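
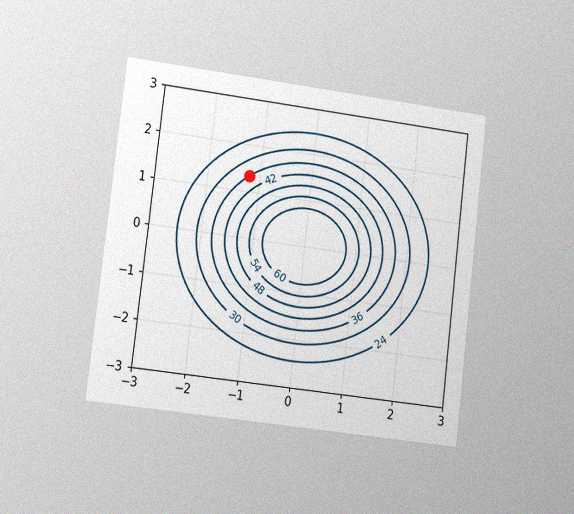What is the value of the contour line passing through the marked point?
The chart is tilted about 7° clockwise and viewed slightly from the left, with some photo noise. The marked point sits on the contour labelled 36.

36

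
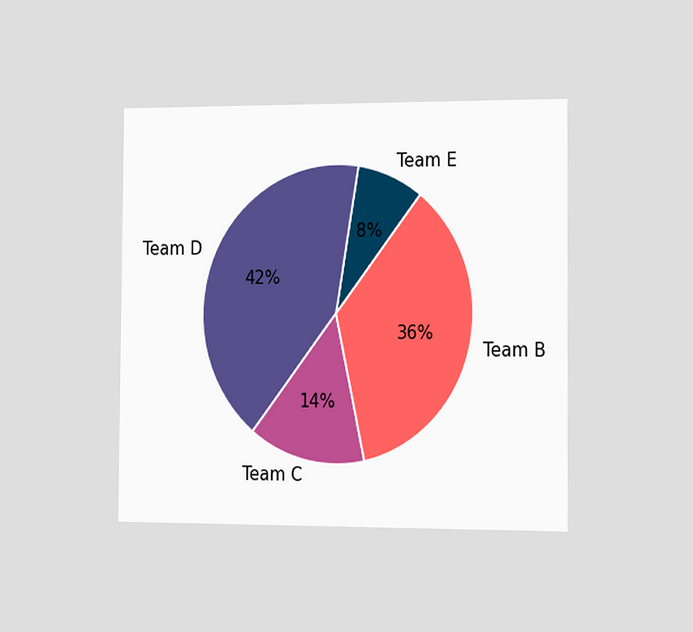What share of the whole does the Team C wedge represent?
14%

The chart is viewed slightly from the right. The Team C slice takes up 14% of the pie.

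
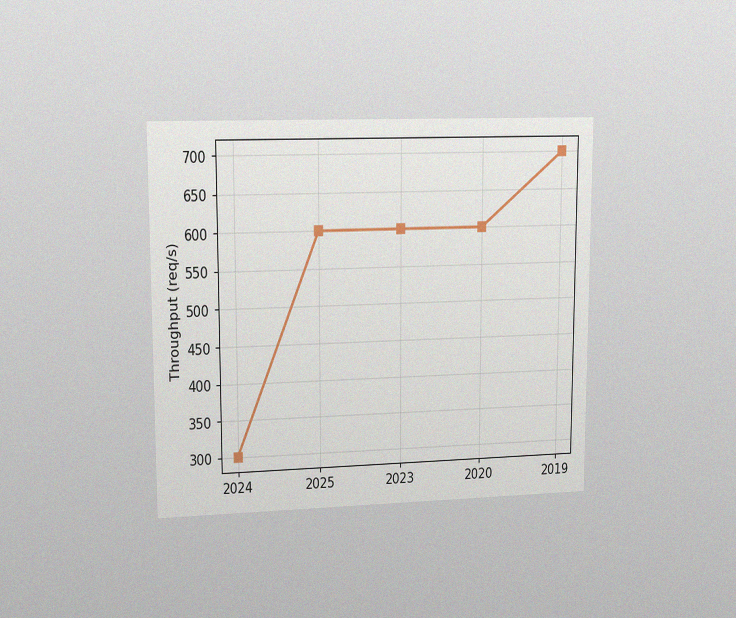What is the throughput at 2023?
600req/s

The chart is viewed at a slight angle, with some photo noise. At 2023, the line is at 600req/s.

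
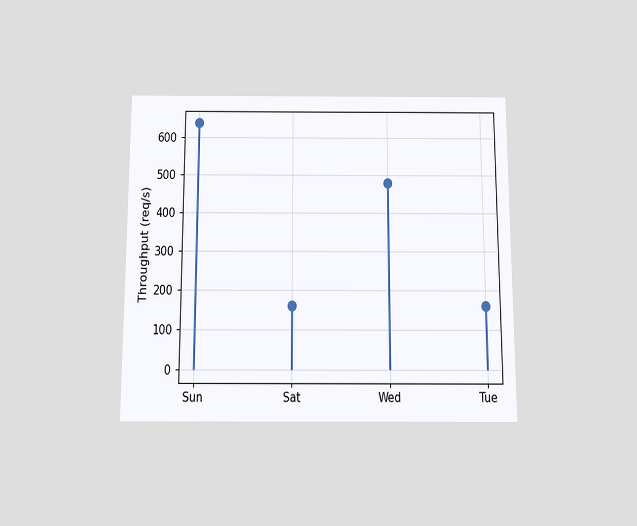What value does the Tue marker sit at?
160req/s

The chart is viewed slightly from below. The Tue marker sits at 160req/s.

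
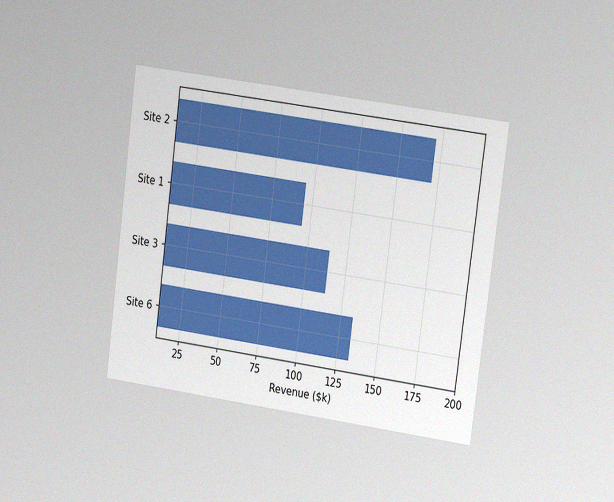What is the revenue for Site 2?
$171k

The chart is tilted about 8° clockwise and viewed slightly from the right, with some photo noise. Reading along the chart's x-axis, the Site 2 bar reaches $171k.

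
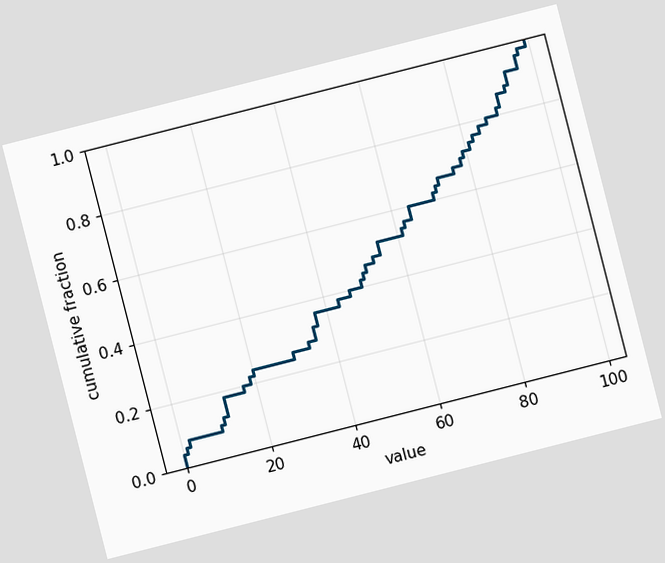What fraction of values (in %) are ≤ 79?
72%

The chart is tilted about 14° counter-clockwise. At x=79 the ECDF step is at 72%.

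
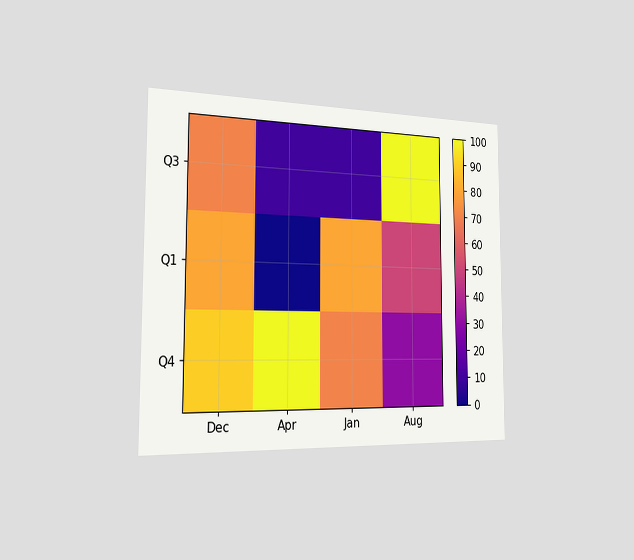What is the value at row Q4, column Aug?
The chart is viewed slightly from the left. Matching cell (Q4, Aug) against the colorbar gives 30.

30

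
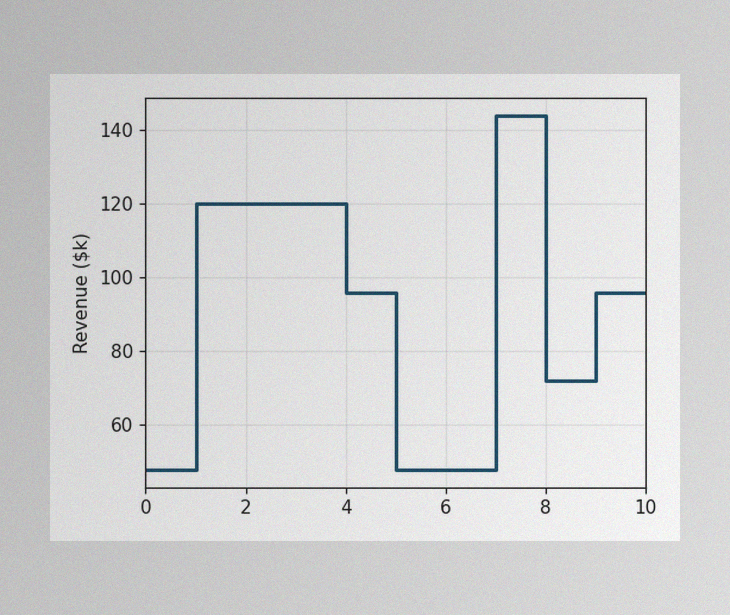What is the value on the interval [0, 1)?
The image has some photo noise and uneven lighting. On [0, 1) the step sits at $48k.

$48k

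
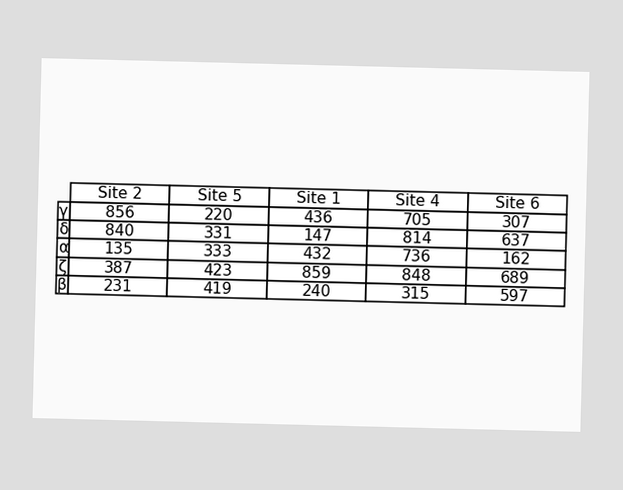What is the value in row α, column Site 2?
The (α, Site 2) cell reads 135.

135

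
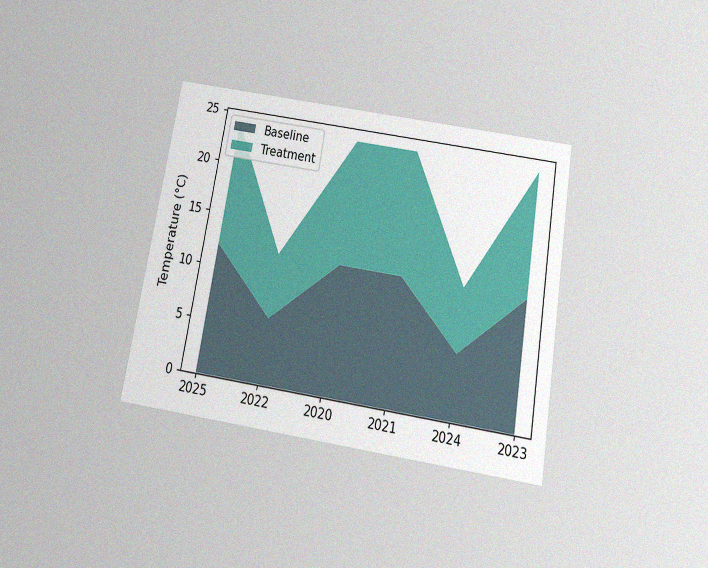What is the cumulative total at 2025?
24°C

The chart is tilted about 10° clockwise and viewed slightly from below, with some photo noise. The stacked total at 2025 reaches 24°C.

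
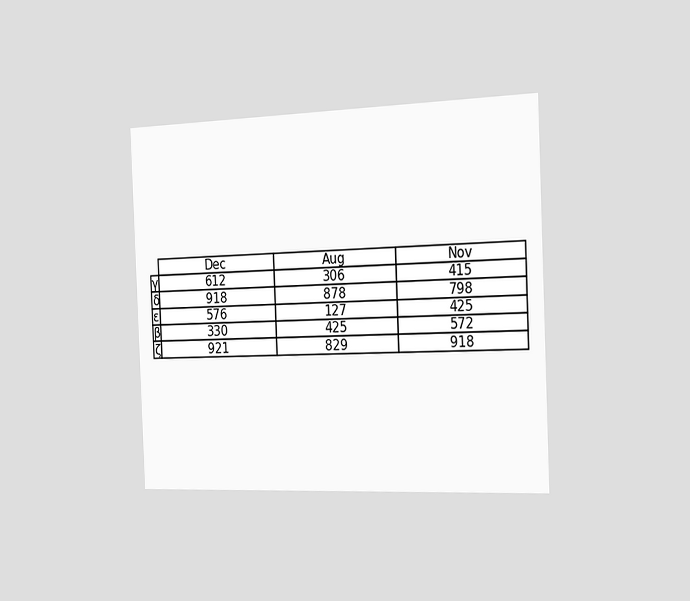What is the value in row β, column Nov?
572

The chart is tilted about 2° counter-clockwise and viewed slightly from the right. The (β, Nov) cell reads 572.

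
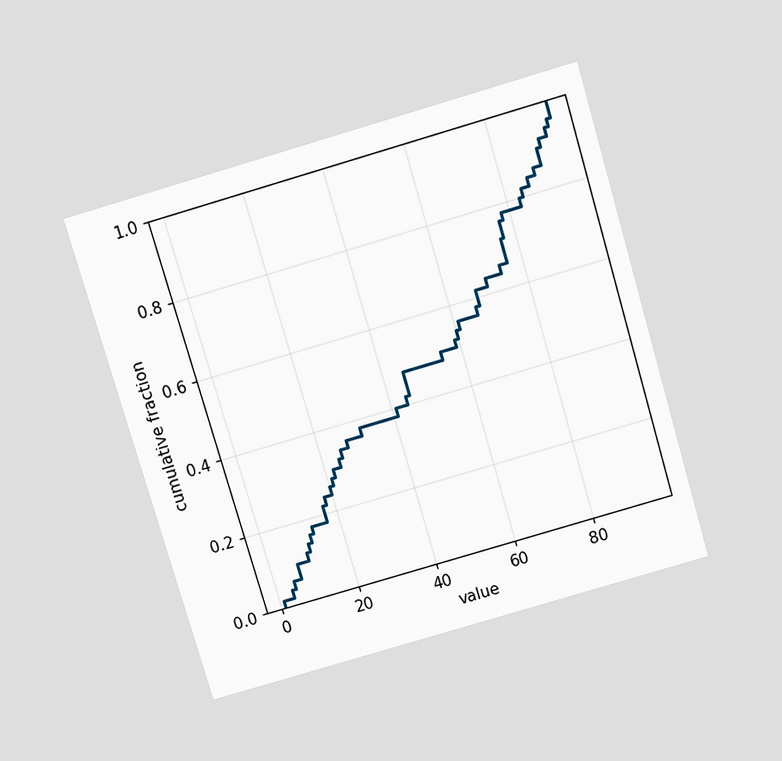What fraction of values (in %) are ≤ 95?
100%

The chart is tilted about 16° counter-clockwise and viewed slightly from above. At x=95 the ECDF step is at 100%.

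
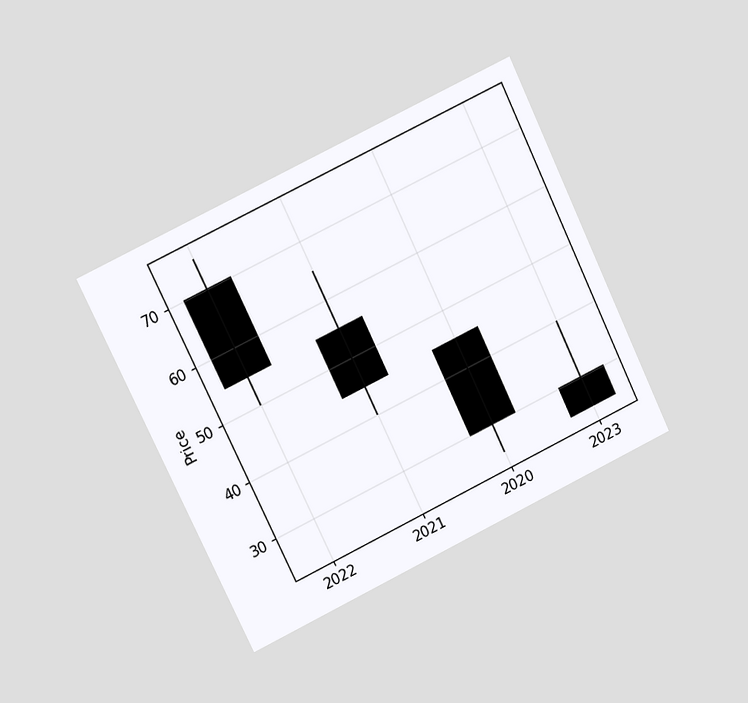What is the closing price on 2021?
45

The chart is tilted about 26° counter-clockwise and viewed at a slight angle. The 2021 candle closes at 45.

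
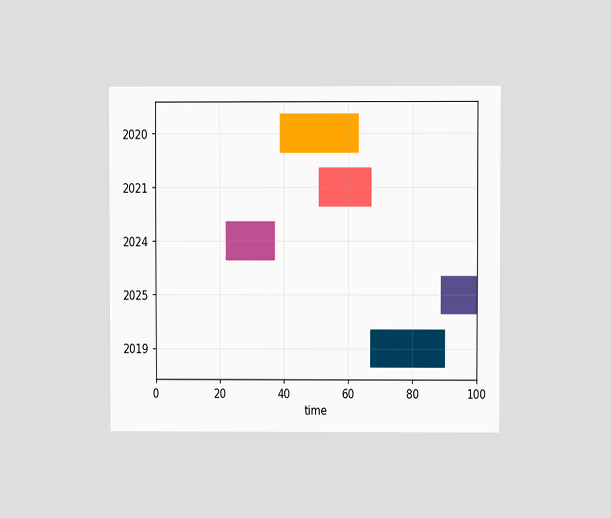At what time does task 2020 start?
39

The chart is viewed at a slight angle. The 2020 bar begins at t=39.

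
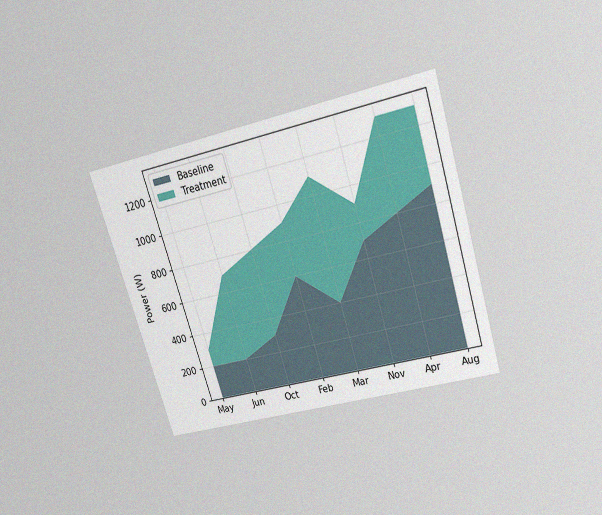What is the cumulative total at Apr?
The chart is tilted about 17° counter-clockwise and viewed slightly from above, with some photo noise. The stacked total at Apr reaches 1300W.

1300W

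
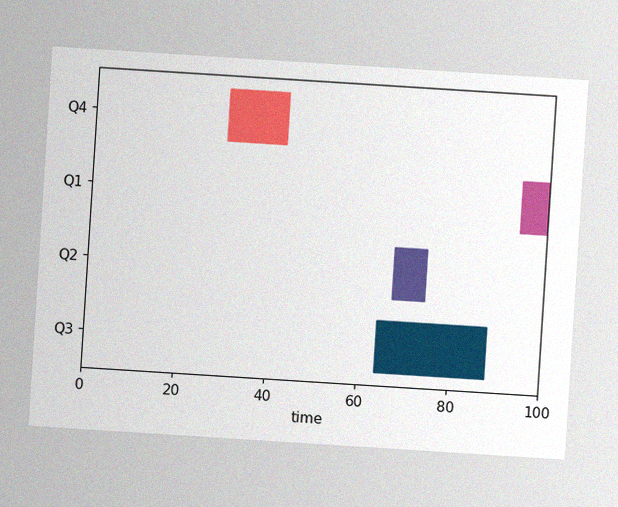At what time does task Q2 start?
The chart is tilted about 4° clockwise, with some photo noise. The Q2 bar begins at t=67.

67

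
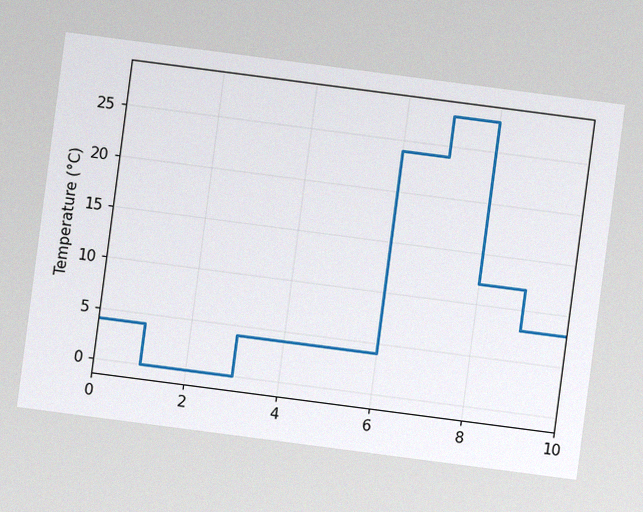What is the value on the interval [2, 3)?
The chart is tilted about 7° clockwise, with some photo noise. On [2, 3) the step sits at 0°C.

0°C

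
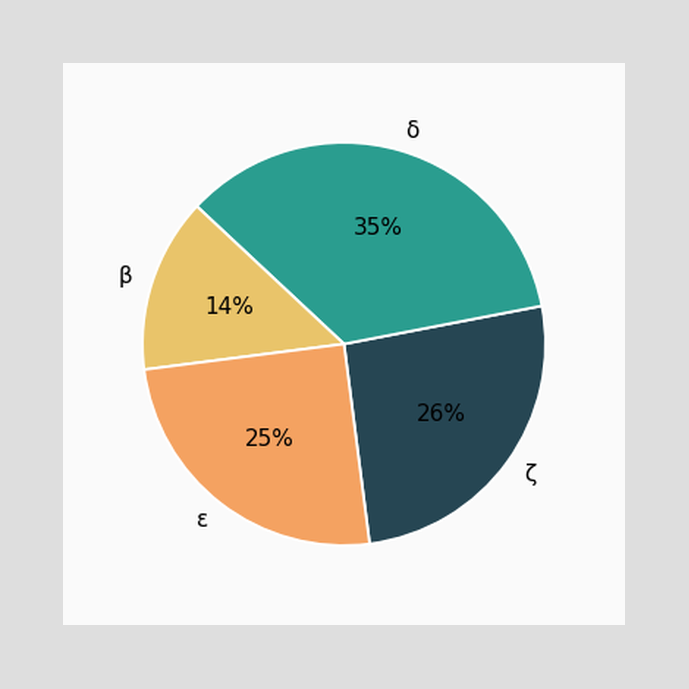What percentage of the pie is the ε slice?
The ε slice takes up 25% of the pie.

25%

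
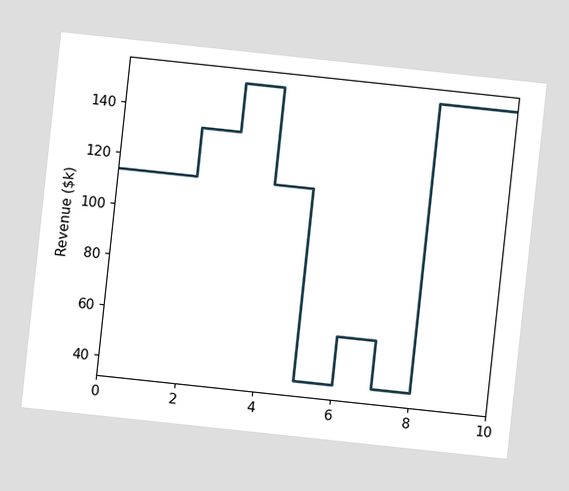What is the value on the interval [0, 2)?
$114k

The chart is tilted about 6° clockwise. On [0, 2) the step sits at $114k.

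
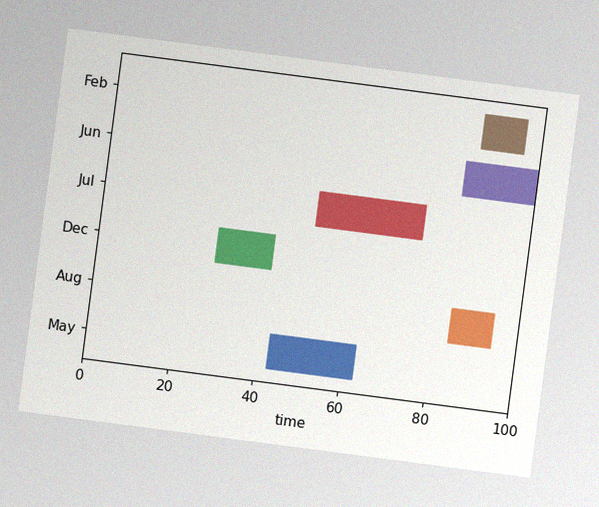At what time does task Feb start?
86

The chart is tilted about 7° clockwise, with some photo noise. The Feb bar begins at t=86.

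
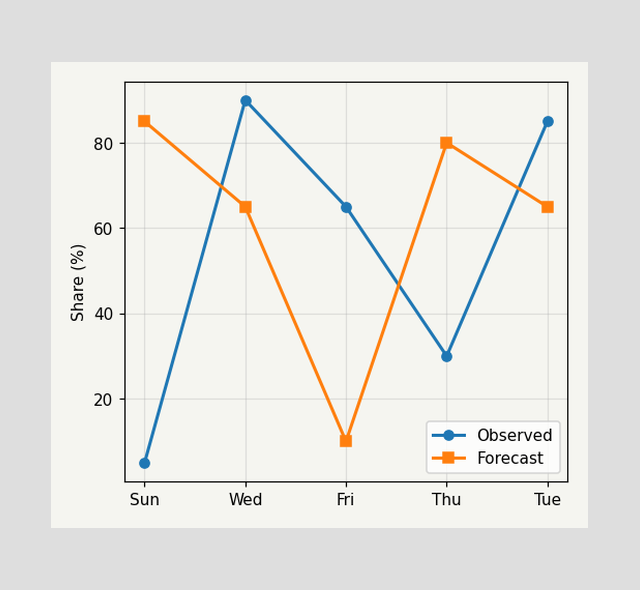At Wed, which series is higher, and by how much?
At Wed, Observed sits above the other line by 25%.

Observed, by 25%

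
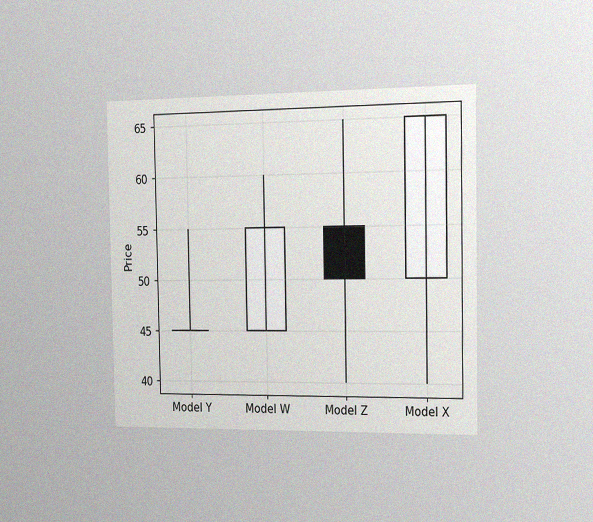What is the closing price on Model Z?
The chart is viewed slightly from the right, with some photo noise. The Model Z candle closes at 50.

50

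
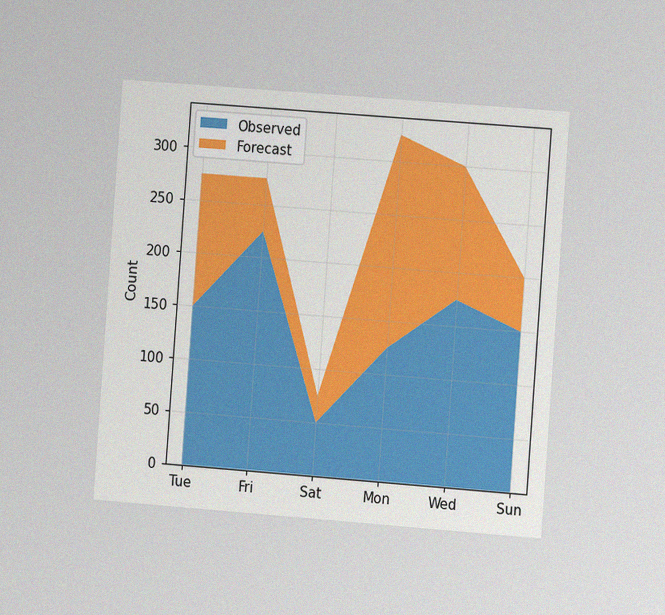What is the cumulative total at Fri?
The chart is tilted about 4° clockwise and viewed slightly from the right, with some photo noise. The stacked total at Fri reaches 275.

275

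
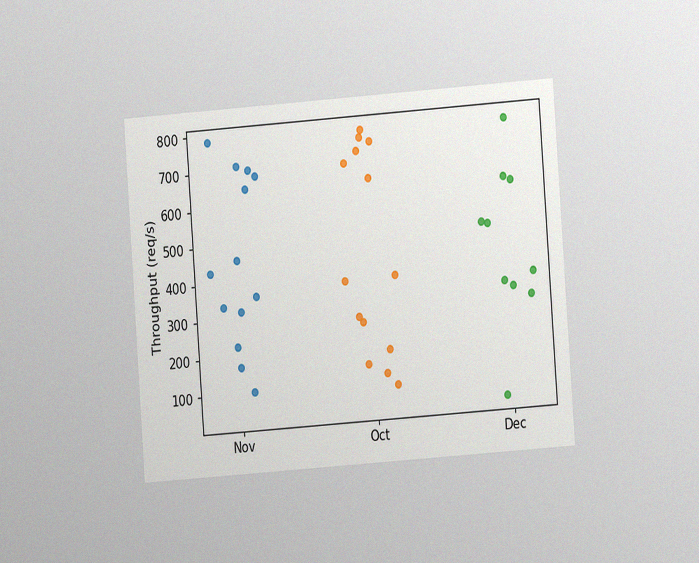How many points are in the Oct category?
14

The chart is tilted about 4° counter-clockwise and viewed at a slight angle, with some photo noise. Counting the markers in the Oct column gives 14.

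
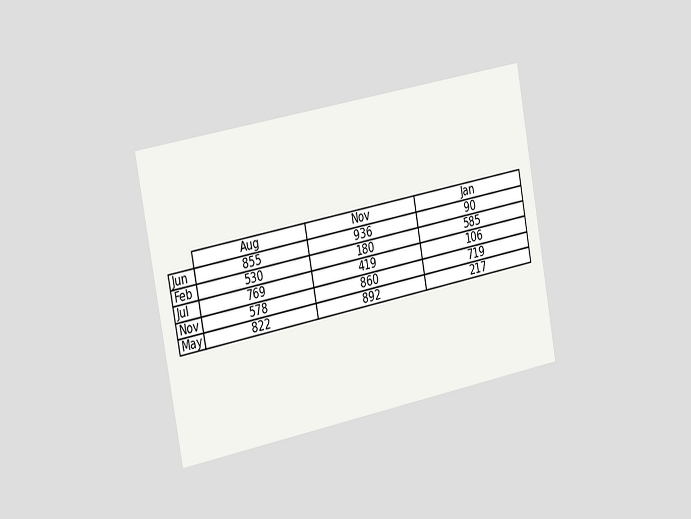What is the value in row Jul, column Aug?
The chart is tilted about 11° counter-clockwise and viewed slightly from the left. The (Jul, Aug) cell reads 769.

769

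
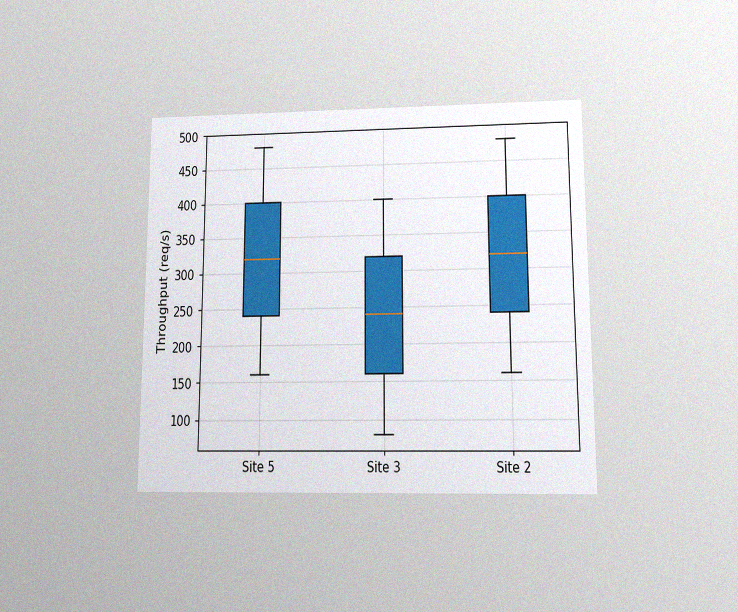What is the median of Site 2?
320req/s

The chart is viewed at a slight angle, with some photo noise. The median line in the Site 2 box sits at 320req/s.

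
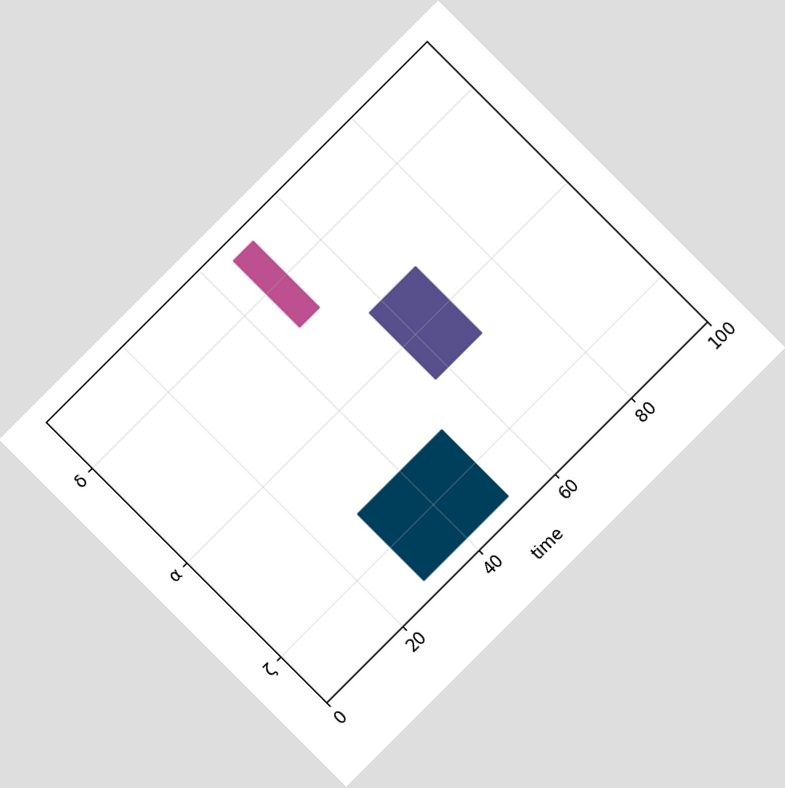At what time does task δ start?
46

The chart is tilted about 45° counter-clockwise. The δ bar begins at t=46.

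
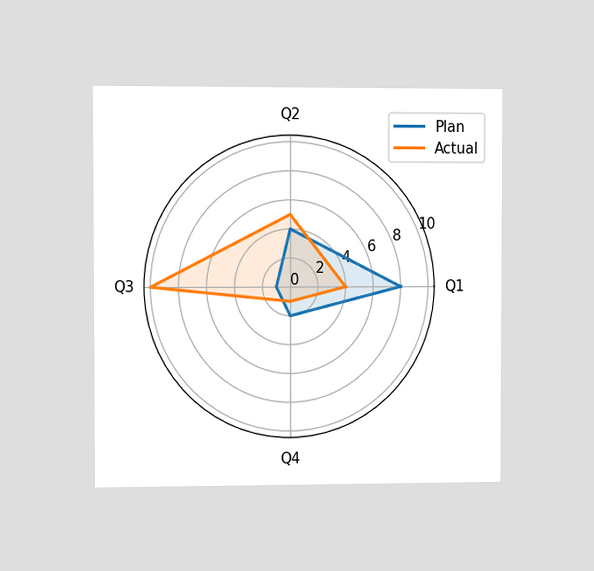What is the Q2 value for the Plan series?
The chart is viewed slightly from the left. On the Q2 axis, Plan reaches 4.

4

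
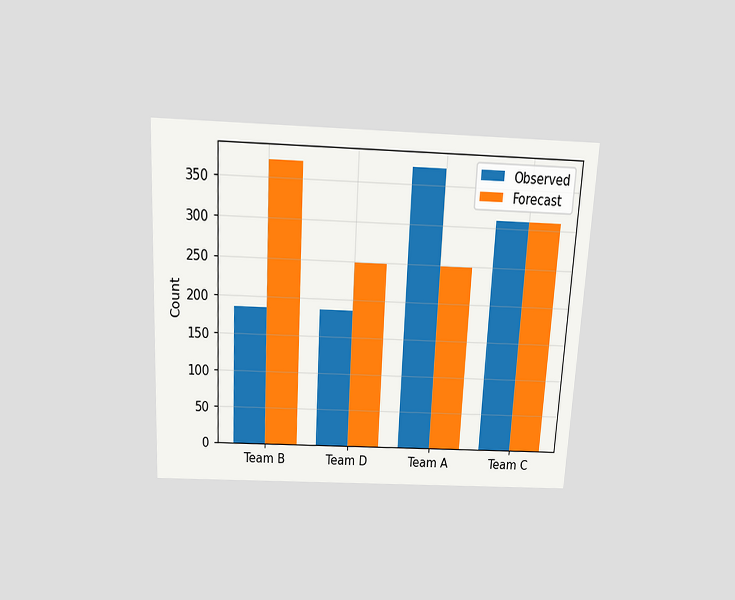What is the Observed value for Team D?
The chart is tilted about 3° clockwise and viewed slightly from above. The Observed bar at Team D reaches 186 on the y-axis.

186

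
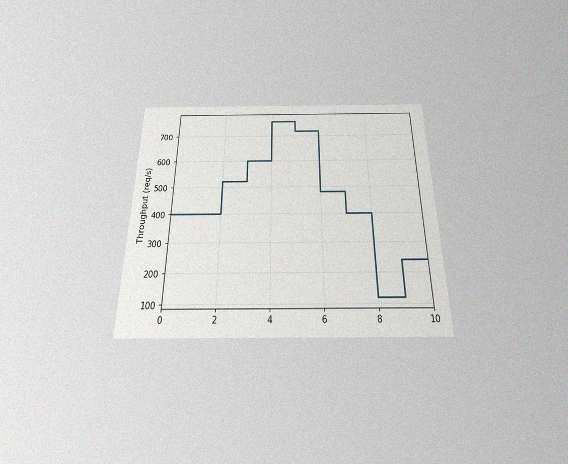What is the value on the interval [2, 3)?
The chart is viewed slightly from below, with some photo noise. On [2, 3) the step sits at 520req/s.

520req/s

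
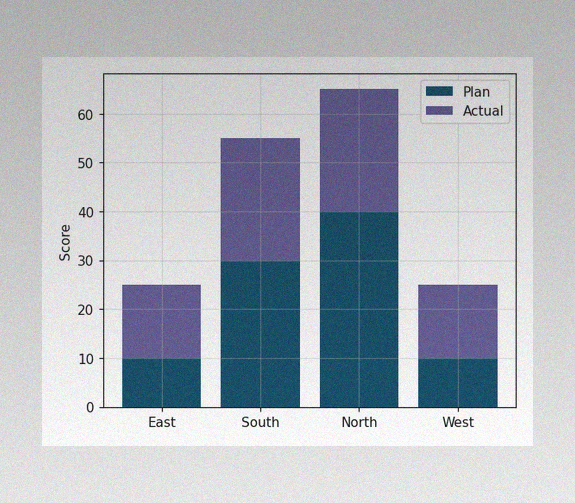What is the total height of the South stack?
The image has some photo noise and uneven lighting. The South stack's top reaches 55 on the y-axis.

55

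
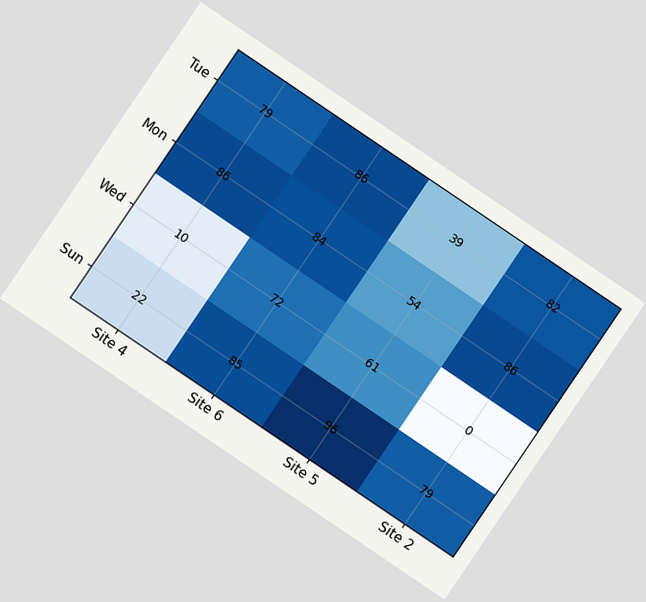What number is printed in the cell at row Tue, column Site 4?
The chart is tilted about 34° clockwise. The (Tue, Site 4) cell reads 79.

79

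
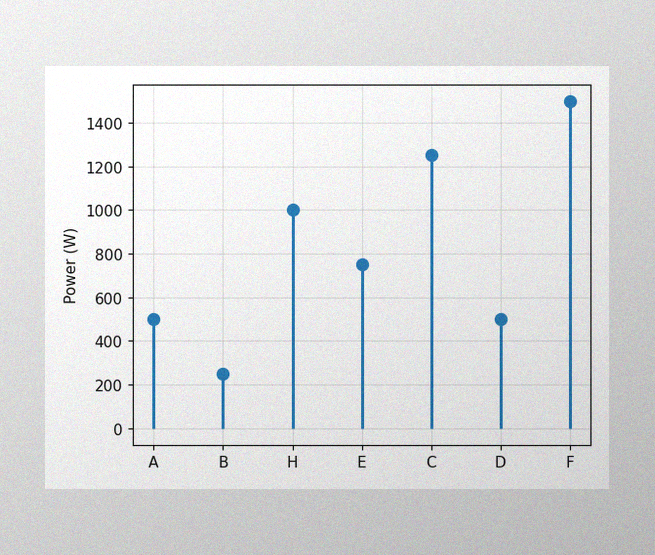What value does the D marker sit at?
The image has some photo noise and uneven lighting. The D marker sits at 500W.

500W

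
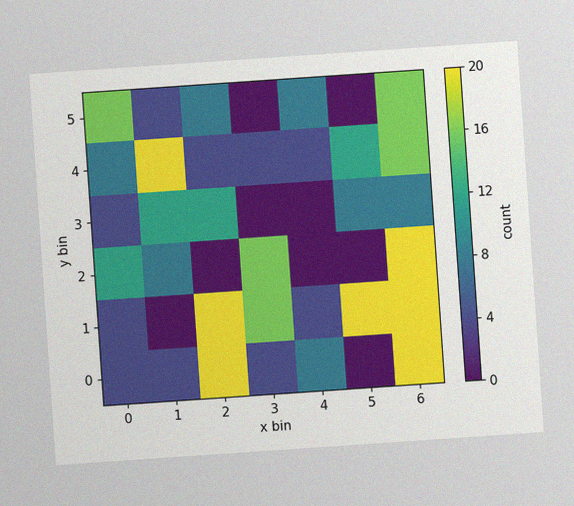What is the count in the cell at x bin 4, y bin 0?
The chart is tilted about 4° counter-clockwise, with some photo noise. Matching the cell (4, 0) against the colorbar gives 8.

8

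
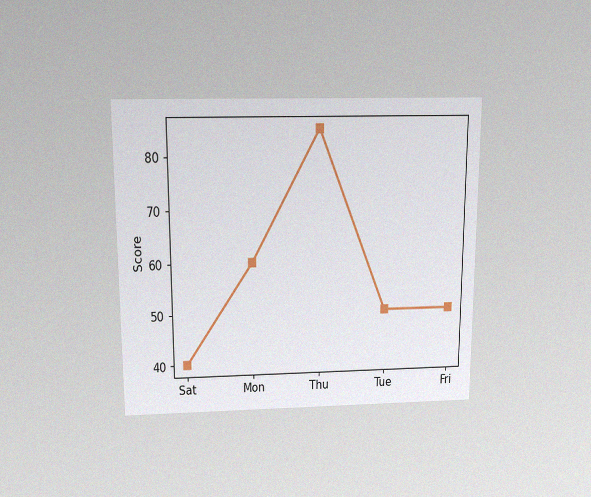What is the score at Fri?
50

The chart is viewed slightly from above, with some photo noise. At Fri, the line is at 50.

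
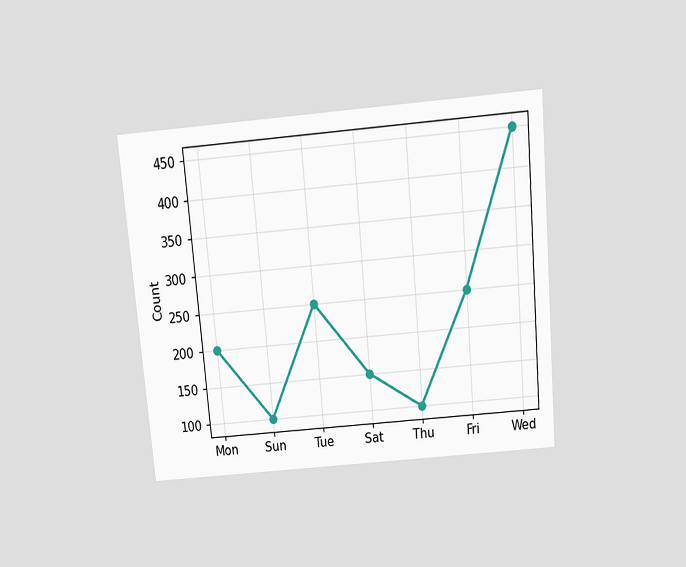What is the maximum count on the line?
450

The chart is tilted about 5° counter-clockwise and viewed slightly from above. The highest point is at Wed, and reading across to the y-axis gives 450.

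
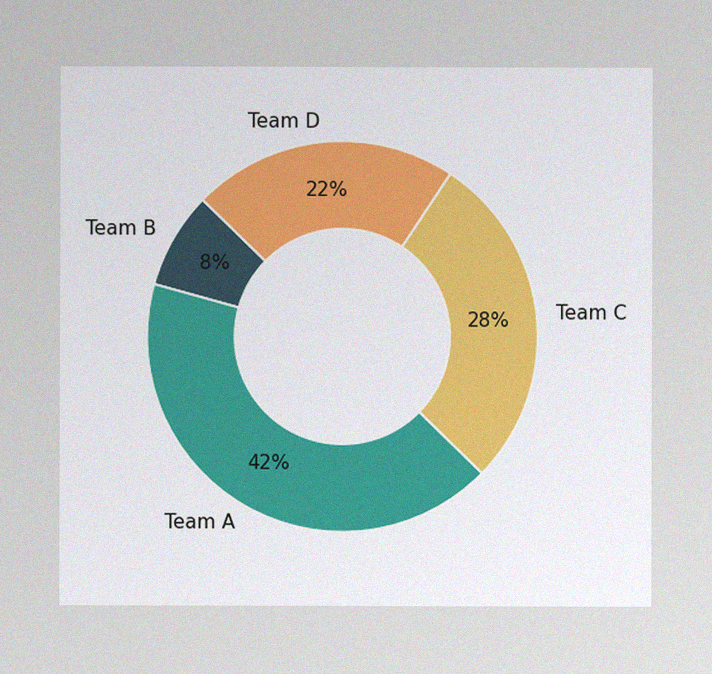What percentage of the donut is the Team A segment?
The image has some photo noise and uneven lighting. The Team A segment takes up 42% of the ring.

42%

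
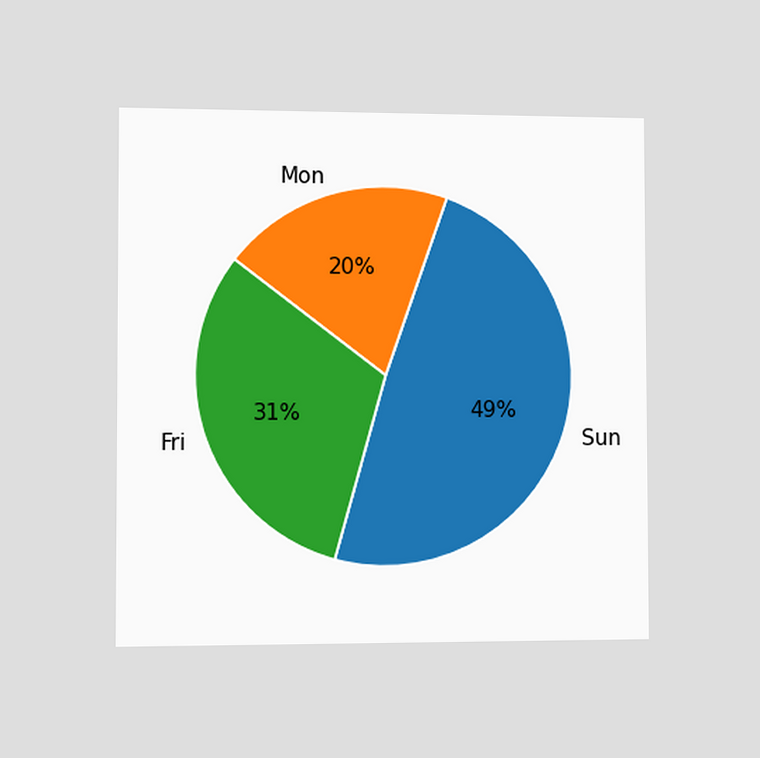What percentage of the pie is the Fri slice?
31%

The chart is viewed slightly from the left. The Fri slice takes up 31% of the pie.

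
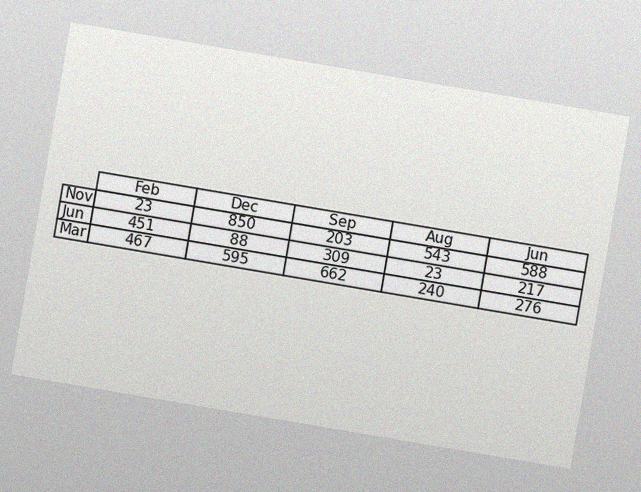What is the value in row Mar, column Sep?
The chart is tilted about 10° clockwise, with some photo noise. The (Mar, Sep) cell reads 662.

662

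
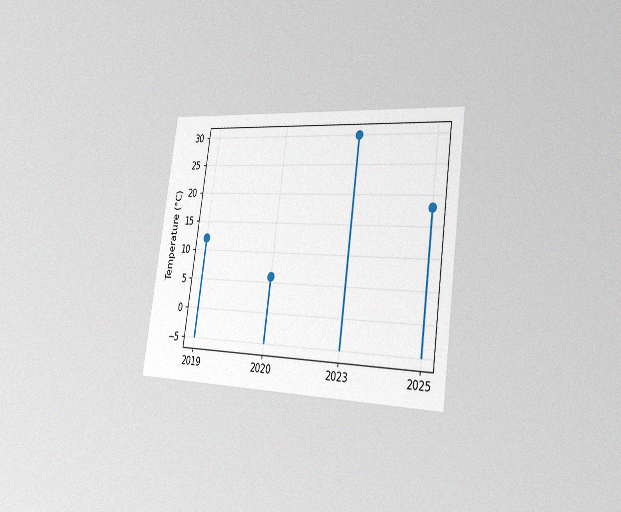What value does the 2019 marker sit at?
12°C

The chart is tilted about 8° clockwise and viewed slightly from the right, with some photo noise. The 2019 marker sits at 12°C.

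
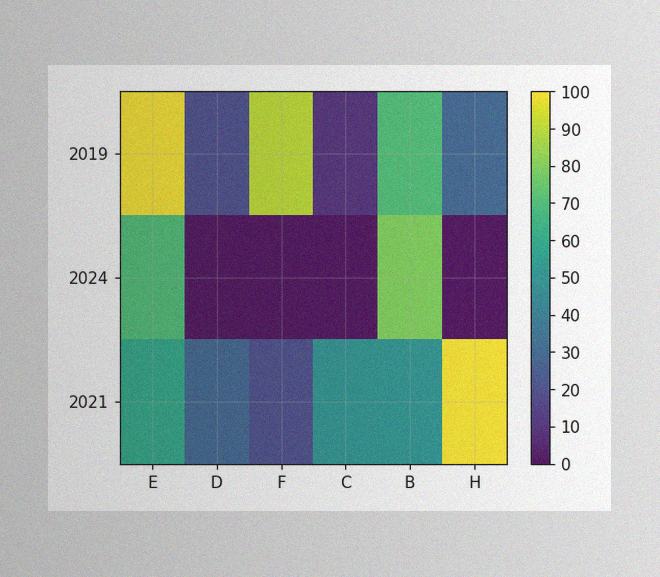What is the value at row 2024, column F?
0

The image has some photo noise and uneven lighting. Matching cell (2024, F) against the colorbar gives 0.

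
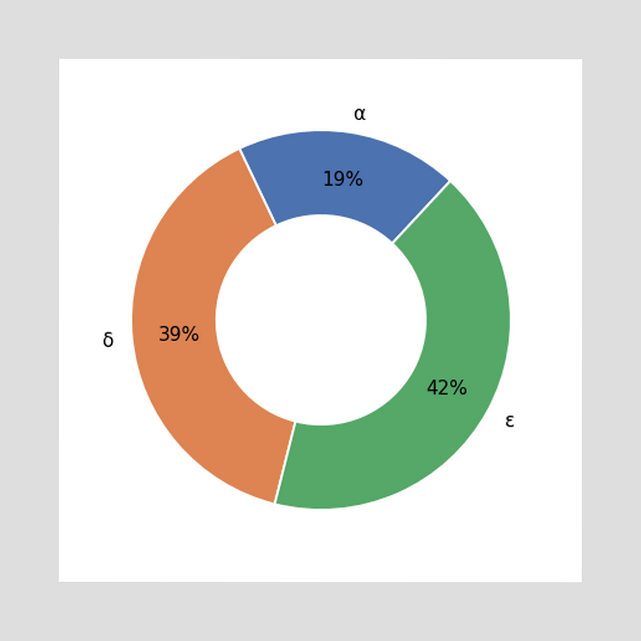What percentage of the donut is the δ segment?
39%

The δ segment takes up 39% of the ring.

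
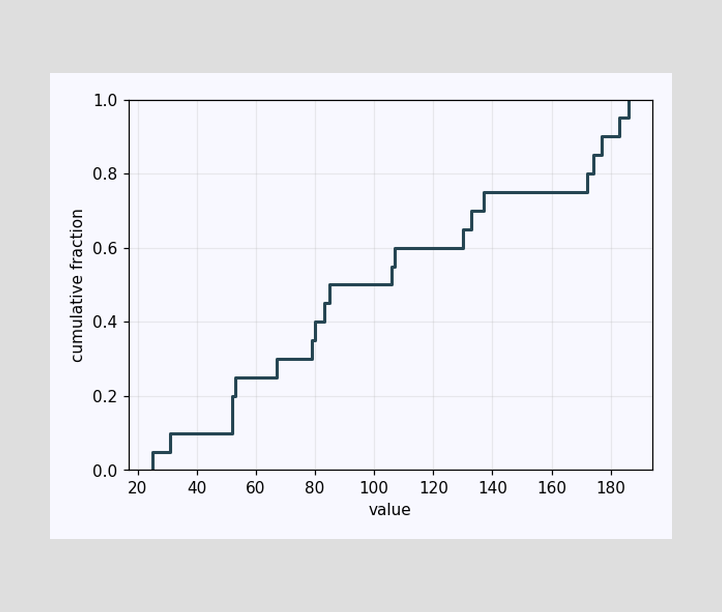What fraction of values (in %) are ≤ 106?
55%

At x=106 the ECDF step is at 55%.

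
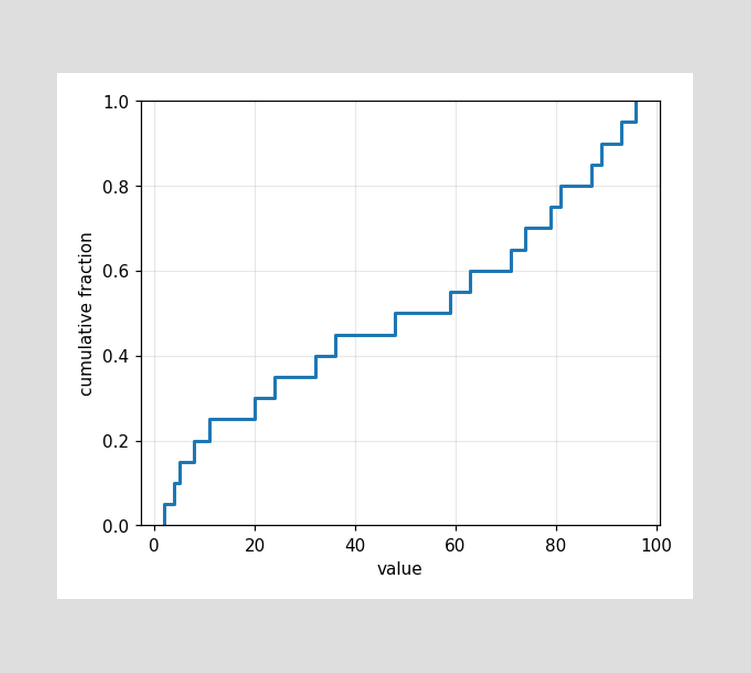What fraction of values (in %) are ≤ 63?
60%

At x=63 the ECDF step is at 60%.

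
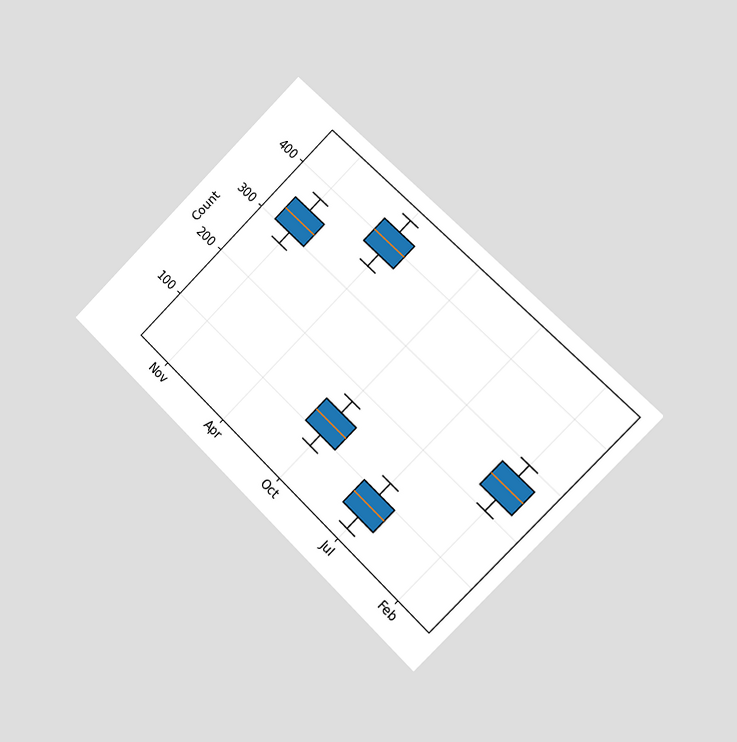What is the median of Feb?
250

The chart is tilted about 45° clockwise and viewed slightly from the right. The median line in the Feb box sits at 250.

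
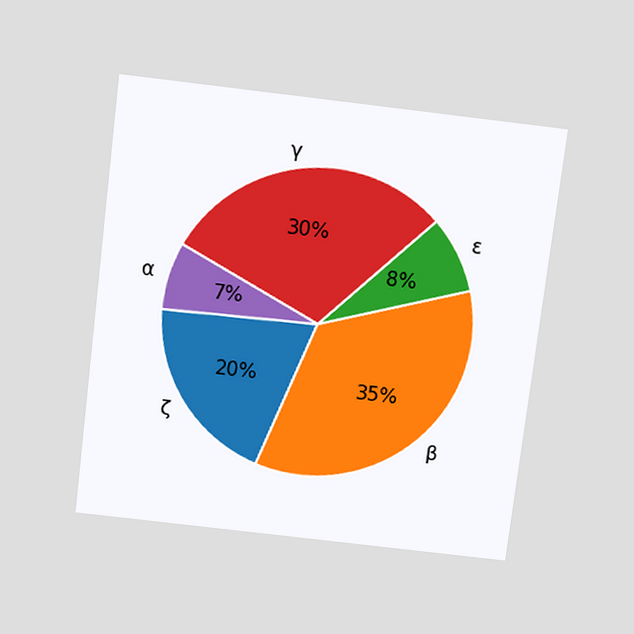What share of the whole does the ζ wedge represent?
The chart is tilted about 7° clockwise and viewed slightly from above. The ζ slice takes up 20% of the pie.

20%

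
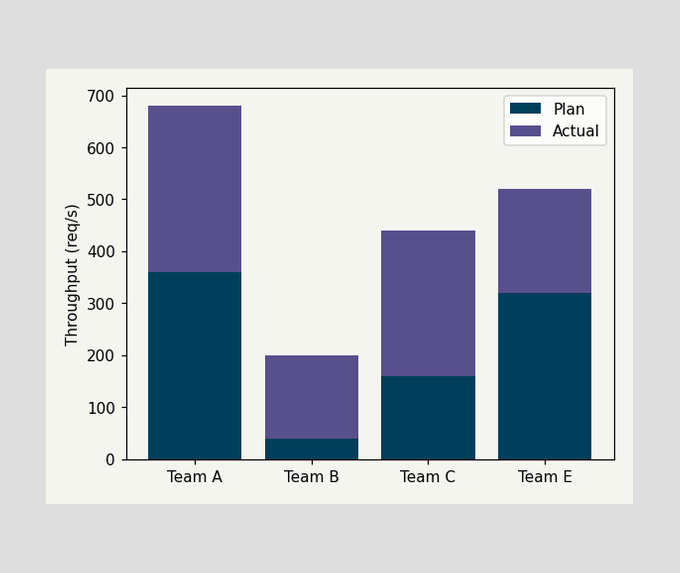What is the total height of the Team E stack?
The Team E stack's top reaches 520req/s on the y-axis.

520req/s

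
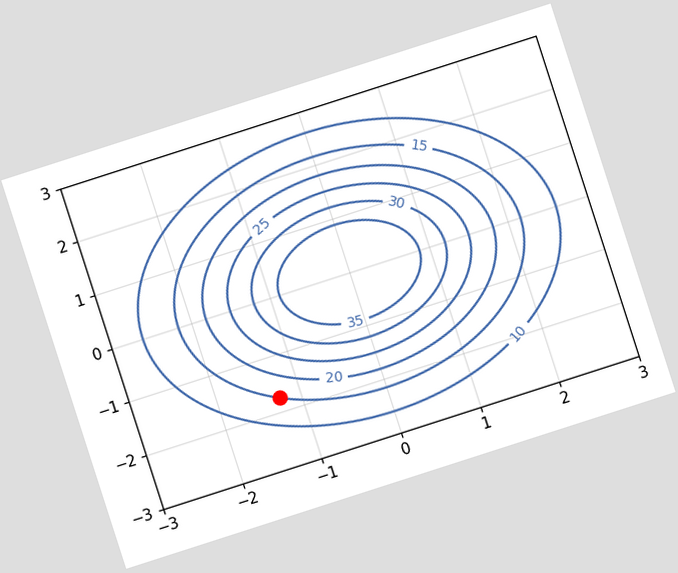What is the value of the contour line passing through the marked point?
The chart is tilted about 18° counter-clockwise. The marked point sits on the contour labelled 15.

15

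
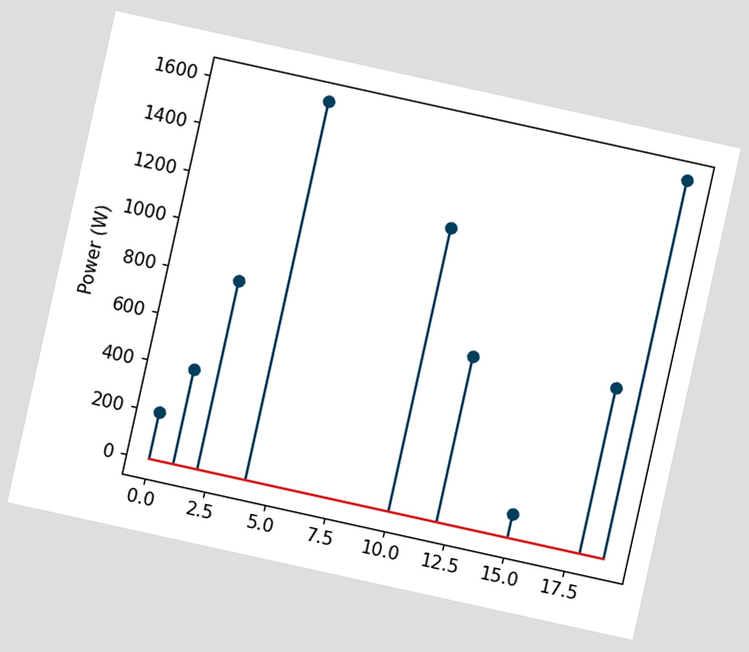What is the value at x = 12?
The chart is tilted about 12° clockwise. The stem at x=12 reaches 700W.

700W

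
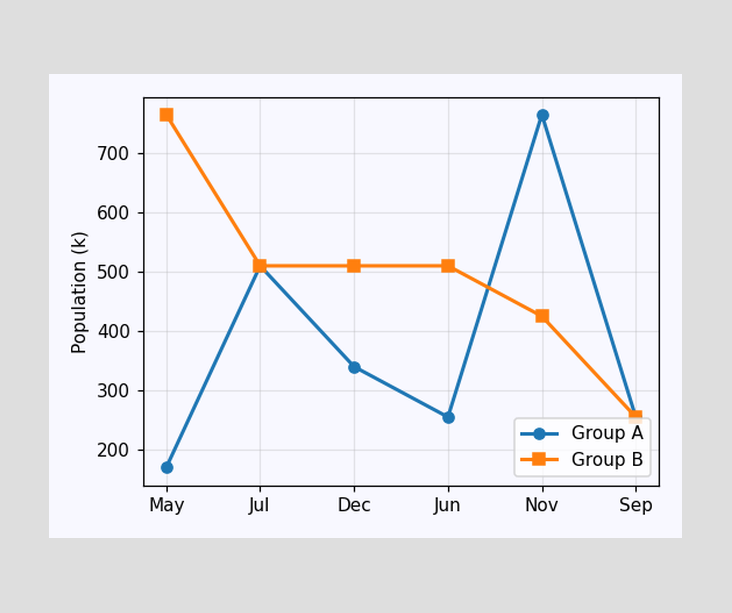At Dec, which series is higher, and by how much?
At Dec, Group B sits above the other line by 170k.

Group B, by 170k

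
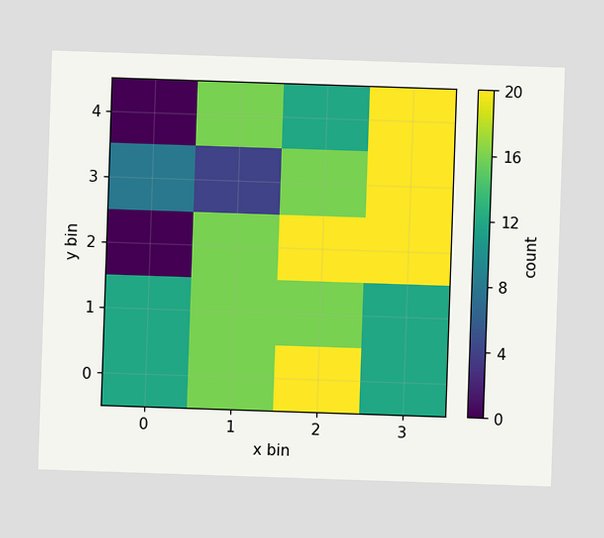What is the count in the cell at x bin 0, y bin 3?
Matching the cell (0, 3) against the colorbar gives 8.

8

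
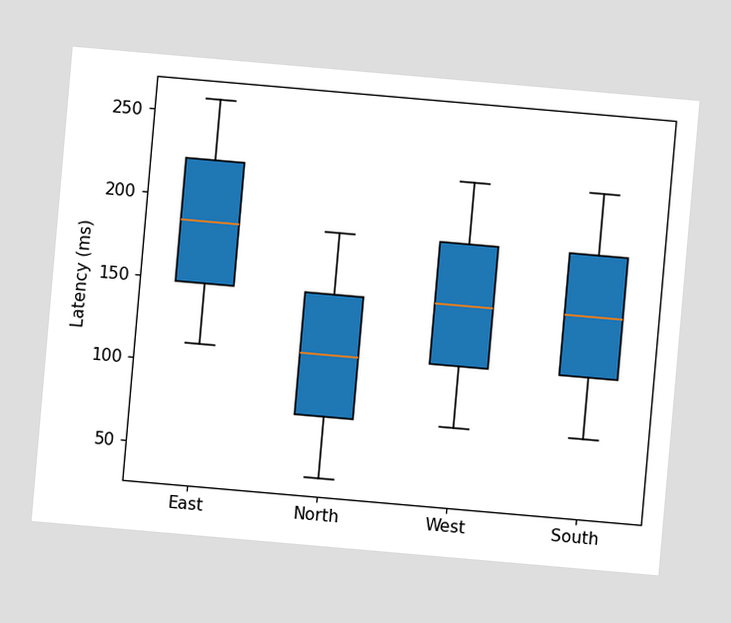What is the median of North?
The chart is tilted about 5° clockwise. The median line in the North box sits at 111ms.

111ms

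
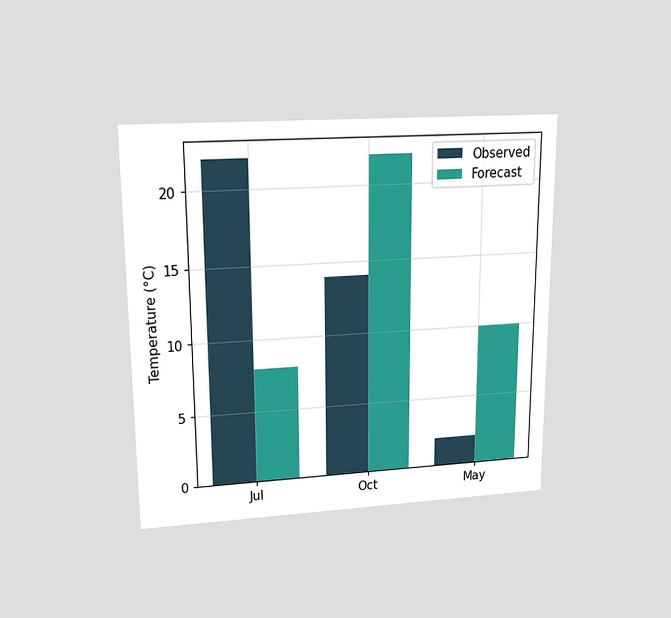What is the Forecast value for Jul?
8°C

The chart is viewed slightly from above. The Forecast bar at Jul reaches 8°C on the y-axis.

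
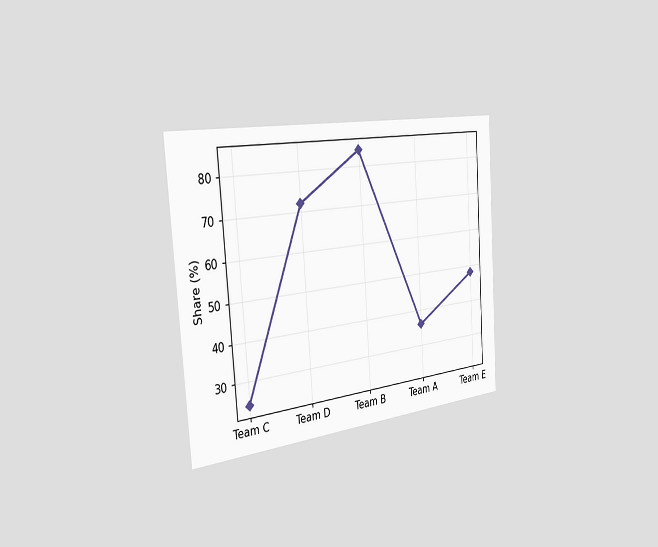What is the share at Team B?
84%

The chart is tilted about 4° counter-clockwise and viewed slightly from the left. At Team B, the line is at 84%.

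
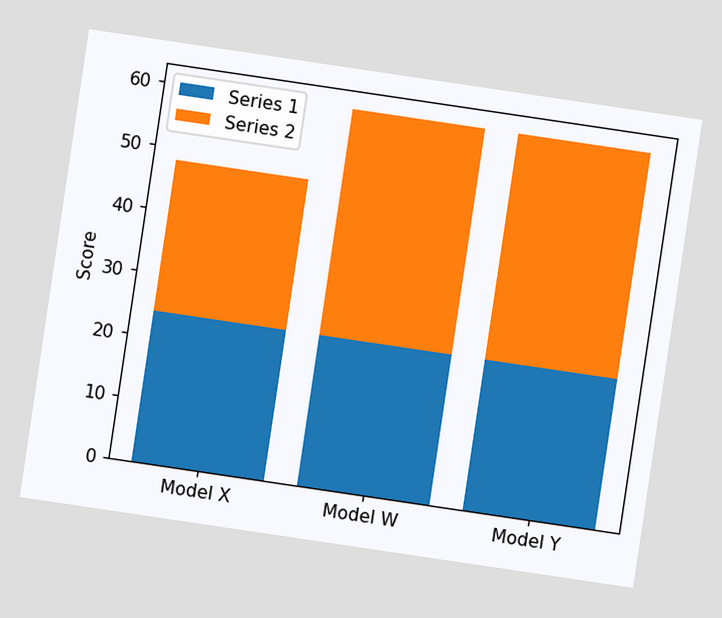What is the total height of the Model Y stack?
The chart is tilted about 8° clockwise. The Model Y stack's top reaches 60 on the y-axis.

60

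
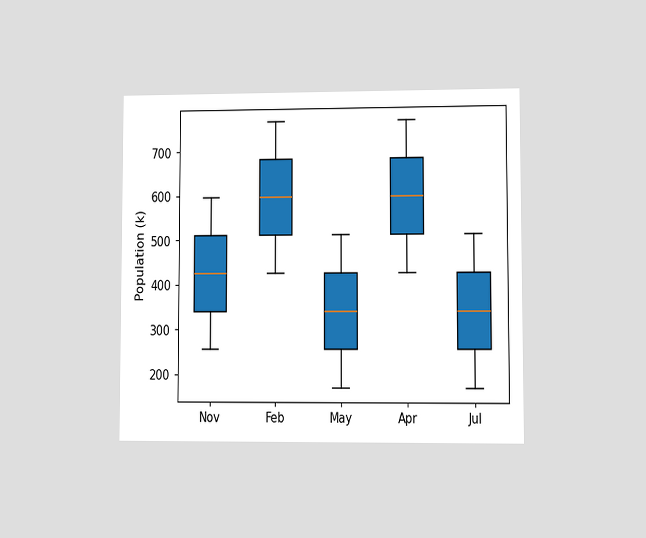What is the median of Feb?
The chart is viewed at a slight angle. The median line in the Feb box sits at 595k.

595k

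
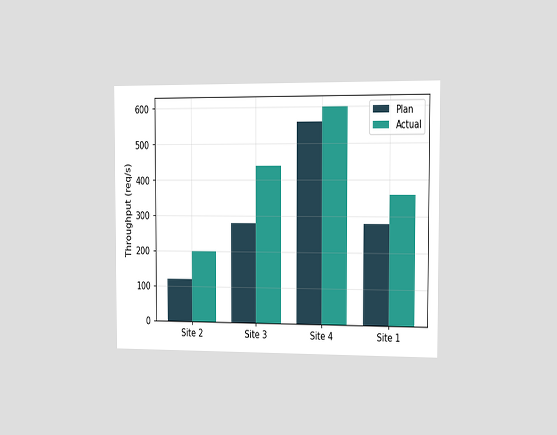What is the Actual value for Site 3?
The chart is viewed slightly from the right. The Actual bar at Site 3 reaches 440req/s on the y-axis.

440req/s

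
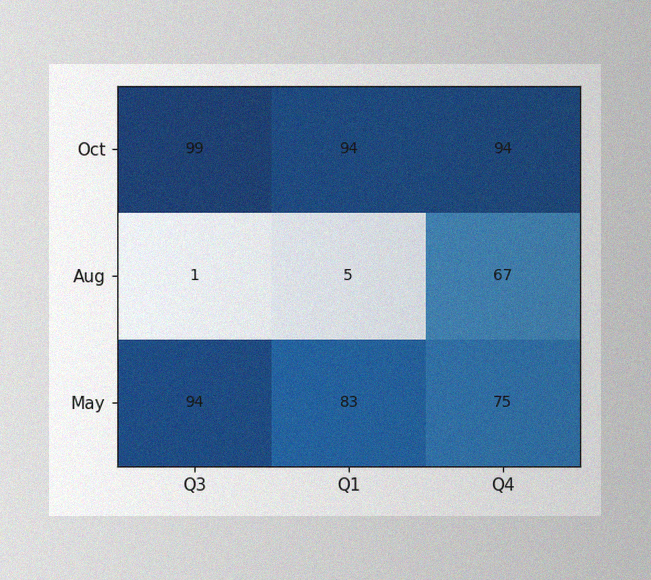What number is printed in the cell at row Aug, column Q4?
The image has some photo noise and uneven lighting. The (Aug, Q4) cell reads 67.

67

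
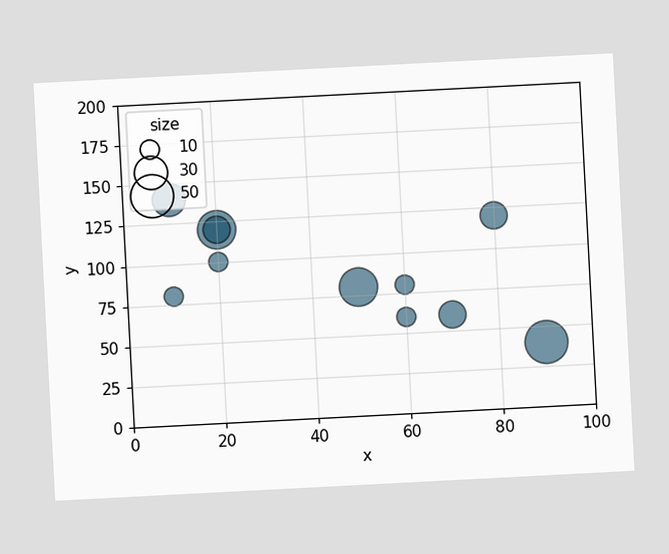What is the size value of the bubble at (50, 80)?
The chart is tilted about 3° counter-clockwise. Matching the bubble at (50, 80) against the size legend gives 40.

40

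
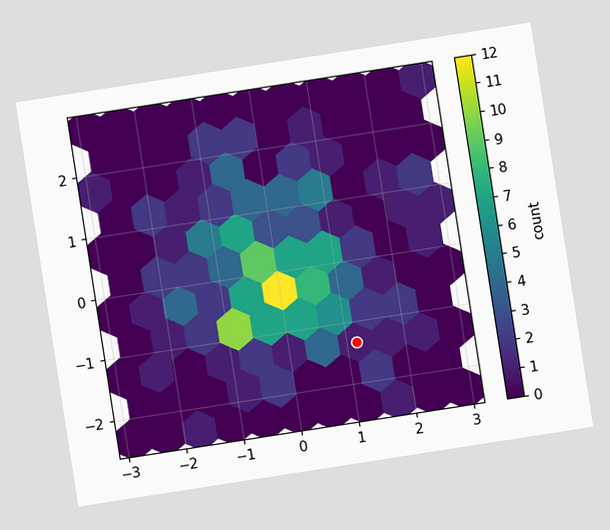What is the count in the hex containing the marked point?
1

The chart is tilted about 9° counter-clockwise. The marked hex reads 1 on the colorbar.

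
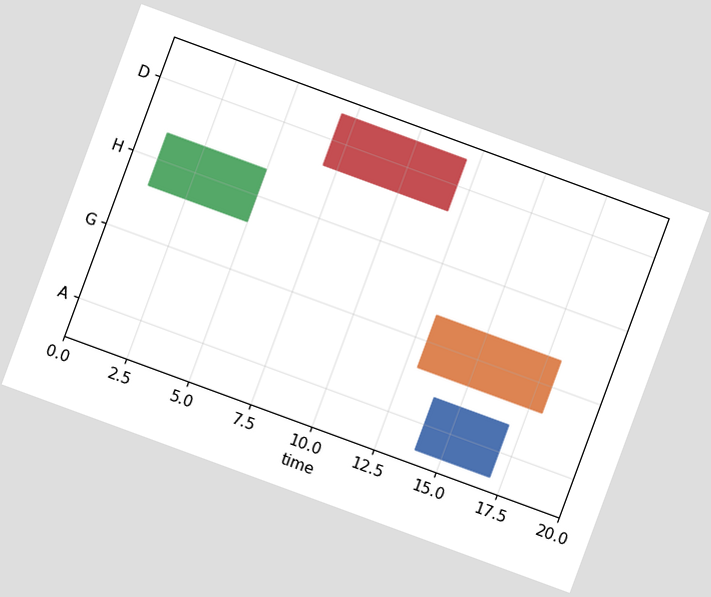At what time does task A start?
The chart is tilted about 20° clockwise. The A bar begins at t=14.

14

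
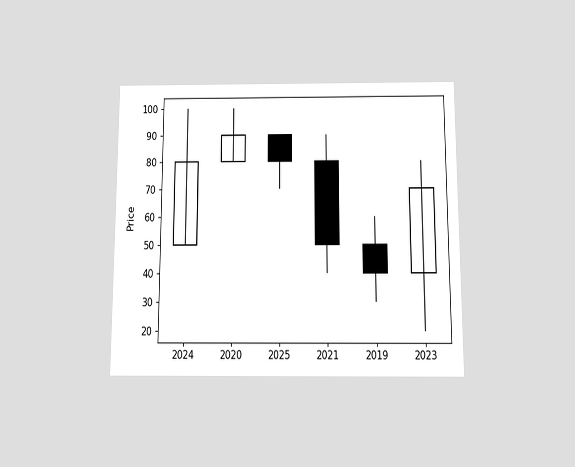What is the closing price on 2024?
80

The chart is viewed slightly from below. The 2024 candle closes at 80.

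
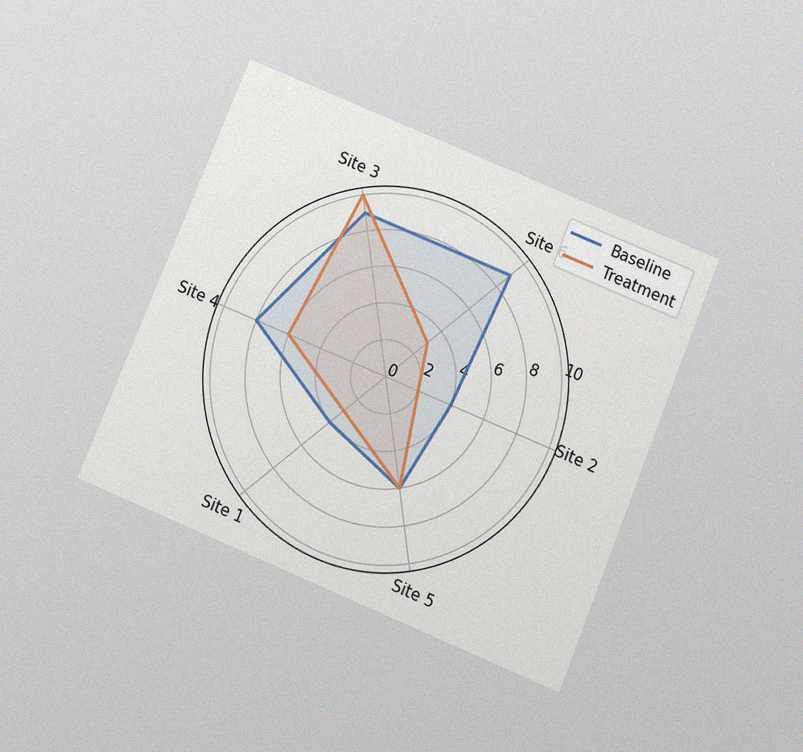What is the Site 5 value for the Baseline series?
The chart is tilted about 22° clockwise and viewed slightly from below, with some photo noise. On the Site 5 axis, Baseline reaches 6.

6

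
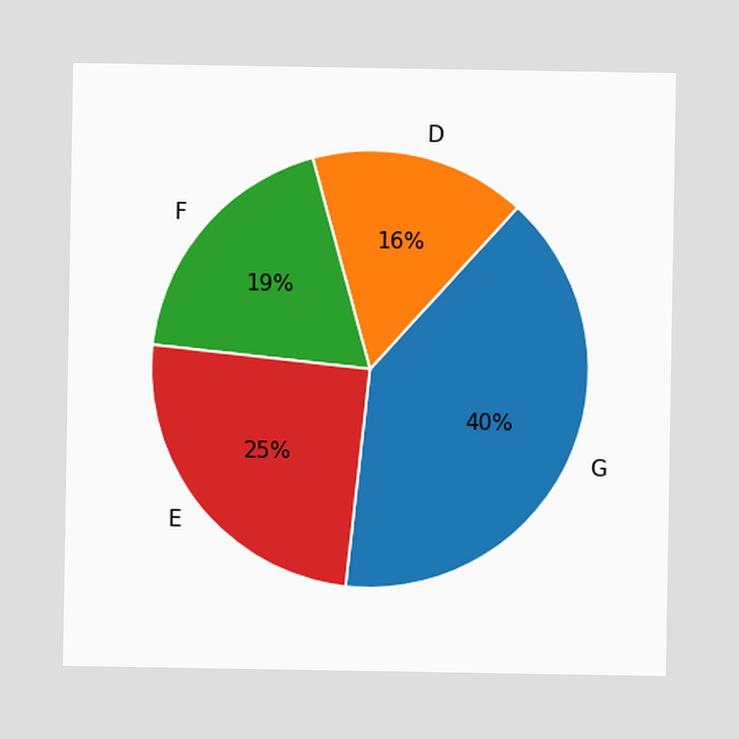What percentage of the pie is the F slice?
19%

The F slice takes up 19% of the pie.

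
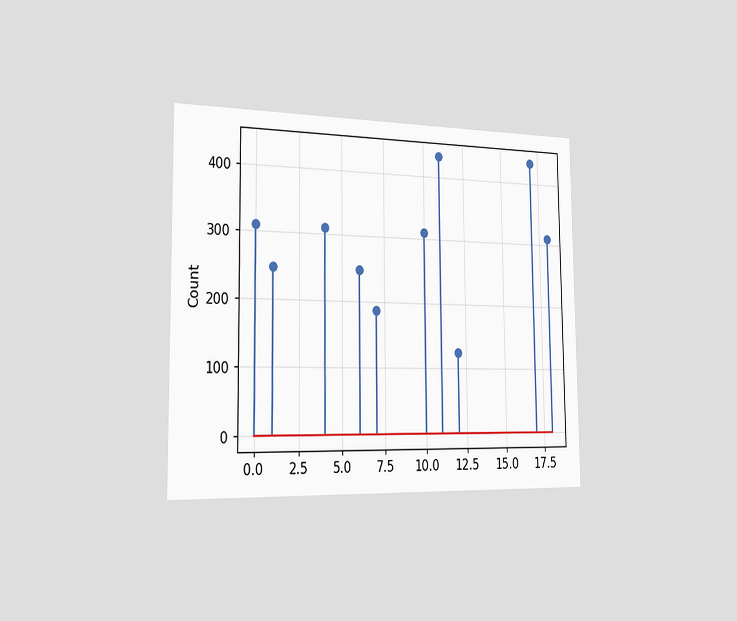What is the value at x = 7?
The chart is viewed slightly from the left. The stem at x=7 reaches 186.

186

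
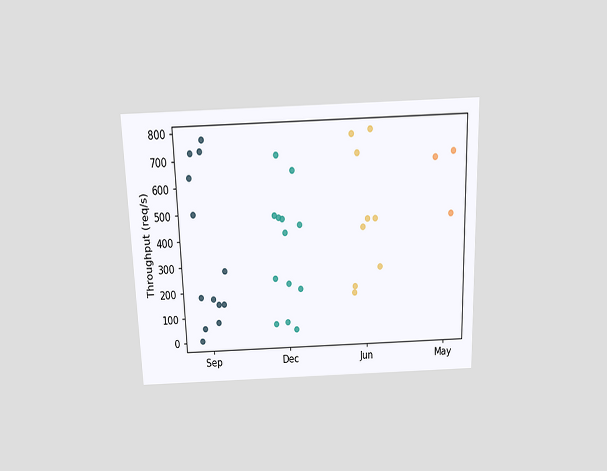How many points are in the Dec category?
13

The chart is viewed slightly from above. Counting the markers in the Dec column gives 13.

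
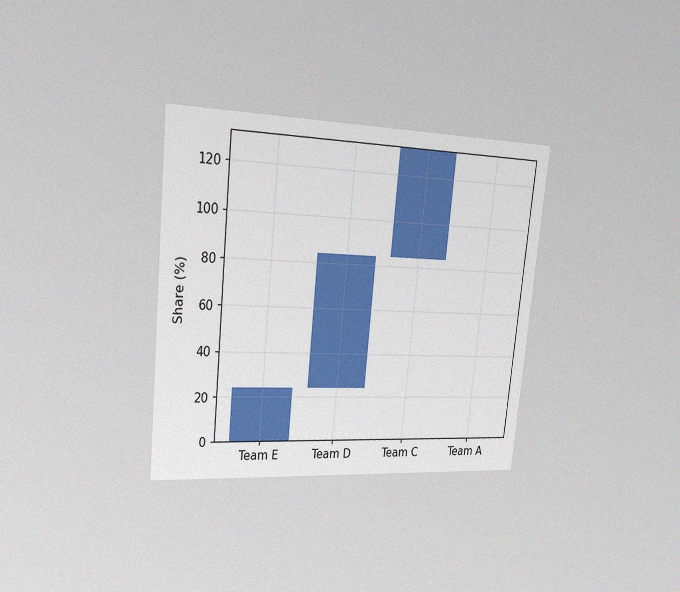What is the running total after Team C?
The chart is tilted about 6° clockwise and viewed slightly from the left, with some photo noise. After Team C the running total reaches 132%.

132%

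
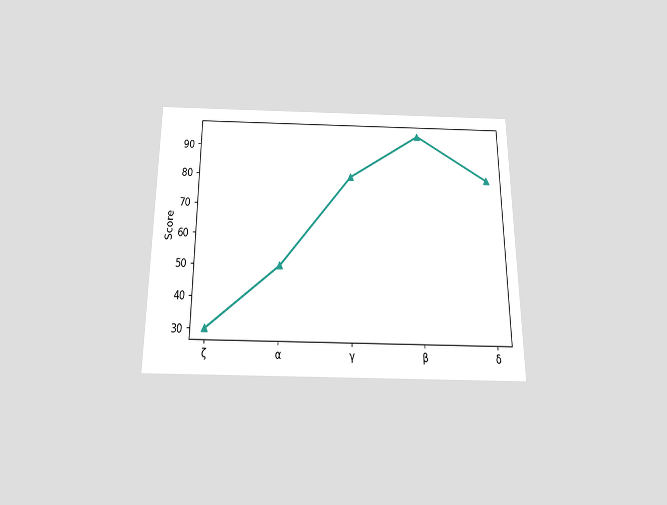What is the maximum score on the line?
The chart is viewed slightly from below. The highest point is at β, and reading across to the y-axis gives 95.

95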